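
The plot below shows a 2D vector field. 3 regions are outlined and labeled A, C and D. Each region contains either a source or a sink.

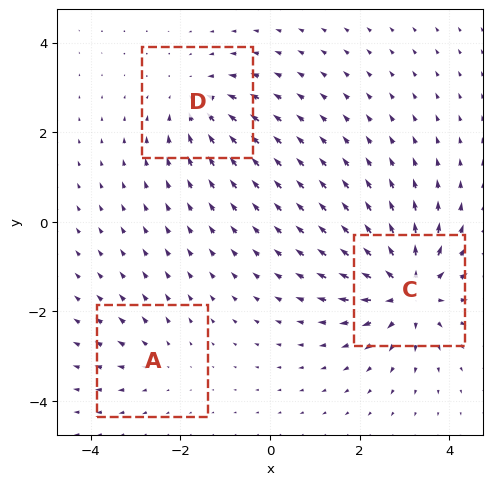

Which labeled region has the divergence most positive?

C

Divergence at each region's feature centre — A: about +2, C: about +5, D: about -3. Region C is most positive.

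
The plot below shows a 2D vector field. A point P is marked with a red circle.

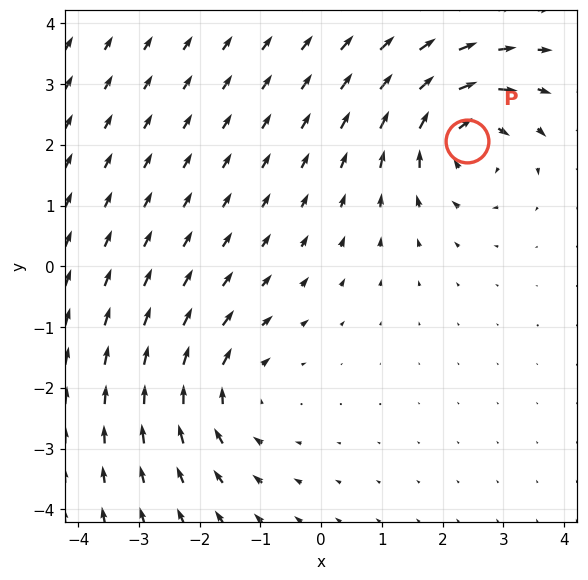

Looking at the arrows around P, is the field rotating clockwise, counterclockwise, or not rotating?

Near P at (2.4, 2.1) the arrows circulate clockwise. The curl (z-component) there is about -5; negative curl means clockwise rotation.

clockwise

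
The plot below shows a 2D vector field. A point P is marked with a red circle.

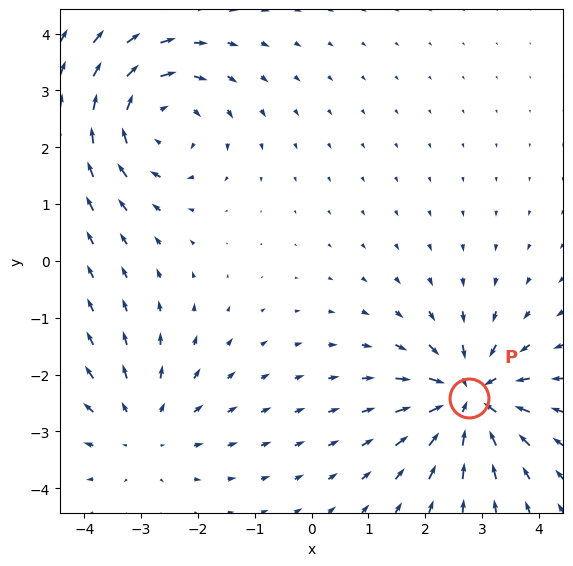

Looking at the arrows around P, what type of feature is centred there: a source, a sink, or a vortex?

sink

At P (2.8, -2.4) the arrows converge inward. Divergence about -5, curl ≈0 — negative divergence with near-zero curl is a sink.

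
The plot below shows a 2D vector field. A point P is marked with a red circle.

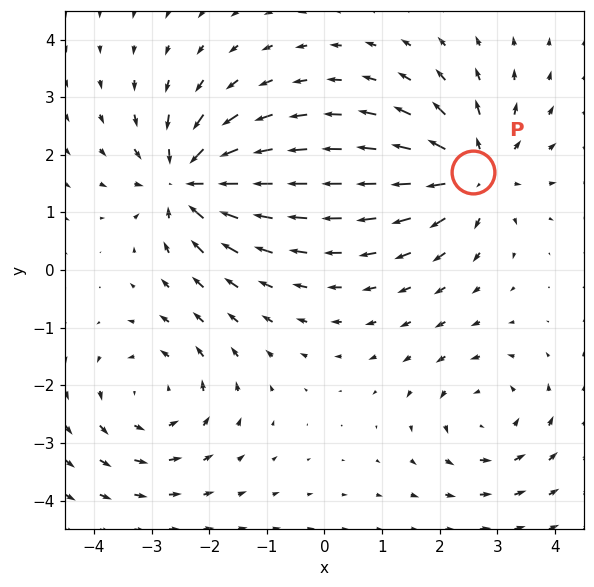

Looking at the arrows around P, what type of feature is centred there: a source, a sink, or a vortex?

At P (2.6, 1.7) the arrows spread outward. Divergence about +5, curl ≈0 — positive divergence with near-zero curl is a source.

source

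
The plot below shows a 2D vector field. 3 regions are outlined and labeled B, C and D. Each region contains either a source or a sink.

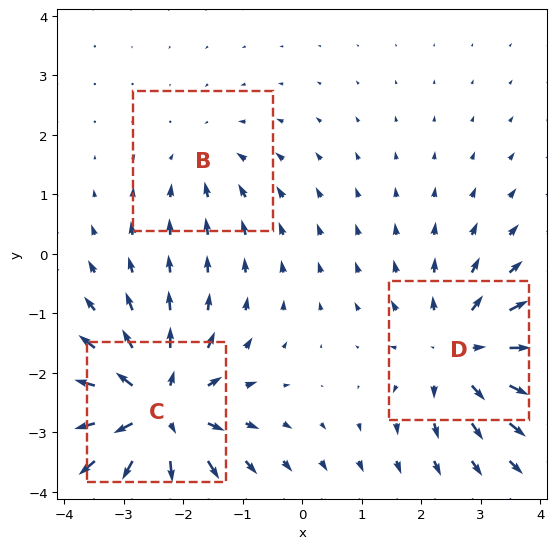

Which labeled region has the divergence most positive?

C

Divergence at each region's feature centre — B: about -2, C: about +5, D: about +4. Region C is most positive.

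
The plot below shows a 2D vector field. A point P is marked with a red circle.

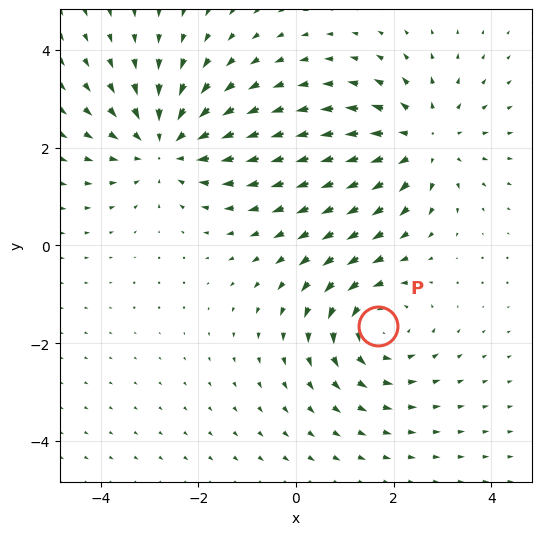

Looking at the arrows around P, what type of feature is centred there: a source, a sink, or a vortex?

At P (1.7, -1.6) the arrows circulate counterclockwise. Divergence ≈0, curl about +3 — near-zero divergence with nonzero curl is a vortex.

vortex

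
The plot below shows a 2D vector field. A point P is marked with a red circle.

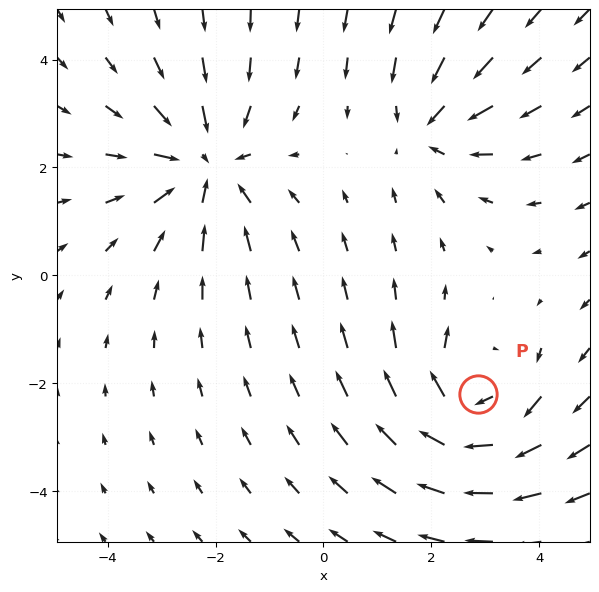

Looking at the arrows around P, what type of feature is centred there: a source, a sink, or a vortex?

vortex

At P (2.9, -2.2) the arrows circulate clockwise. Divergence ≈0, curl about -4 — near-zero divergence with nonzero curl is a vortex.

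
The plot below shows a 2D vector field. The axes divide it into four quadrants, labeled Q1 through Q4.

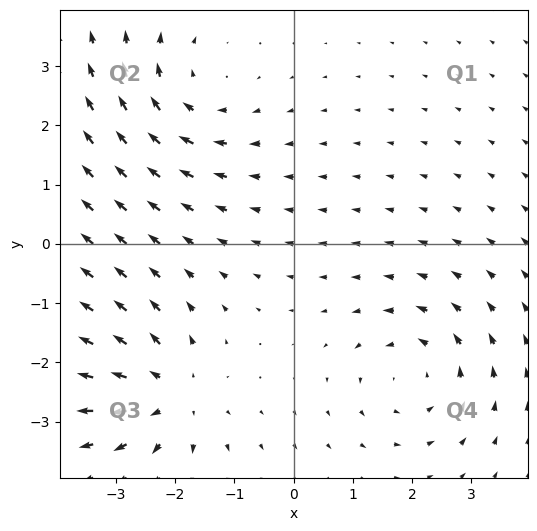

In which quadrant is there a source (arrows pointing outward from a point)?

The source sits at approximately (-2.1, -2.5), which lies in quadrant Q3. The divergence there is about +4, positive as expected for a source.

Q3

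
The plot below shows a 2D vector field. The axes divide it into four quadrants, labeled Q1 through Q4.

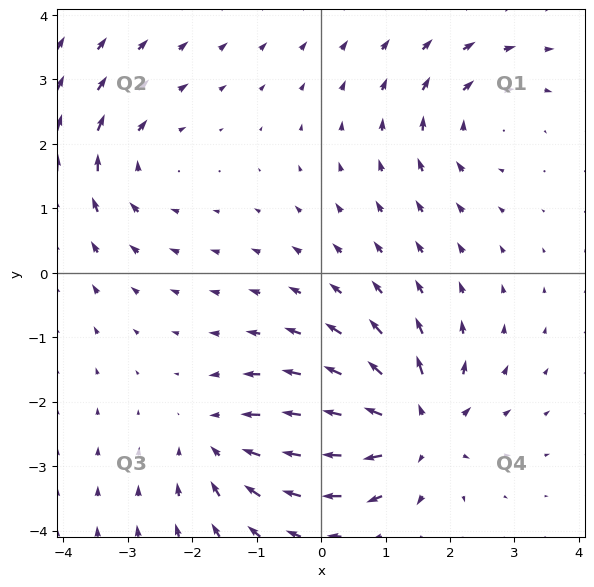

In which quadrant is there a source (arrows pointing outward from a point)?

The source sits at approximately (1.4, -2.4), which lies in quadrant Q4. The divergence there is about +6, positive as expected for a source.

Q4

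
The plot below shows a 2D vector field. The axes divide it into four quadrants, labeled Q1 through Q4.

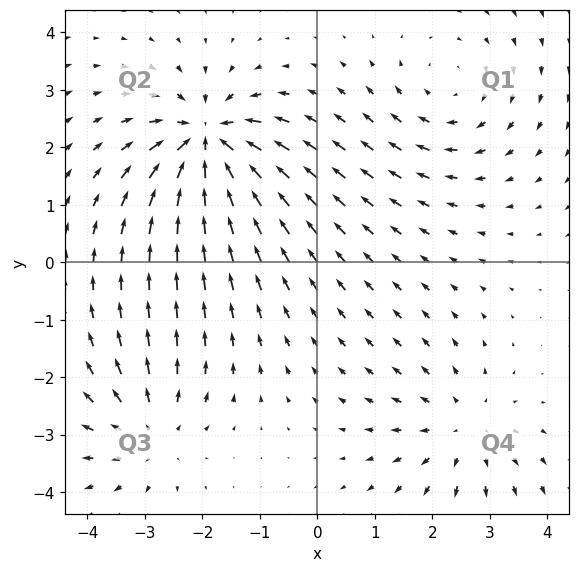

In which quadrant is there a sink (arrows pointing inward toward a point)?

Q2

The sink sits at approximately (-1.9, 2.1), which lies in quadrant Q2. The divergence there is about -6, negative as expected for a sink.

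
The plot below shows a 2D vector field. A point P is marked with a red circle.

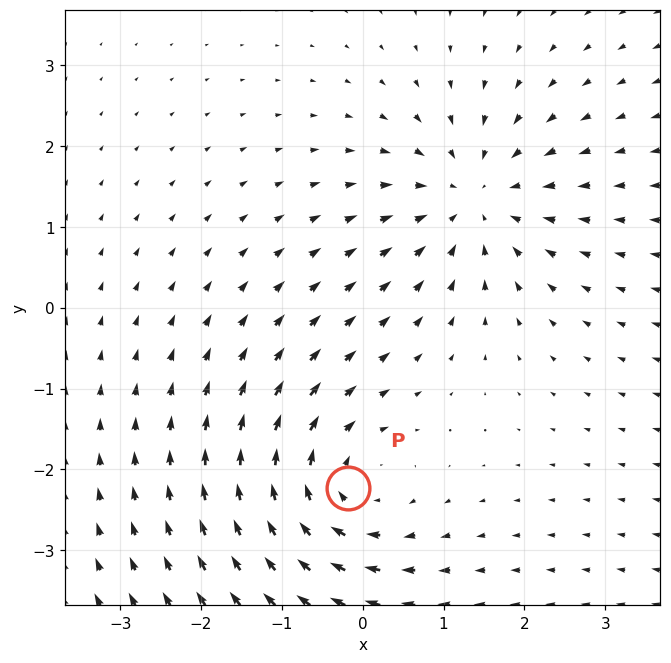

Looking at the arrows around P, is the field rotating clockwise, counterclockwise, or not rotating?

clockwise

Near P at (-0.2, -2.2) the arrows circulate clockwise. The curl (z-component) there is about -4; negative curl means clockwise rotation.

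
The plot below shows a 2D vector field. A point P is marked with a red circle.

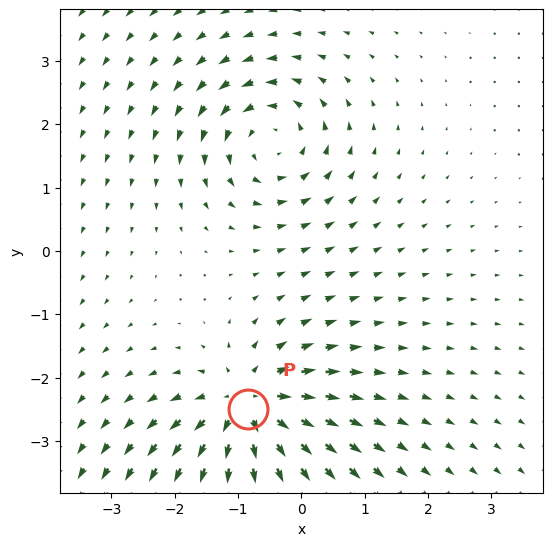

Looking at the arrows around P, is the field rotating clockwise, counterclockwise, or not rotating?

Near P at (-0.8, -2.5) the arrows show no circulation. The curl there is ≈0.

not rotating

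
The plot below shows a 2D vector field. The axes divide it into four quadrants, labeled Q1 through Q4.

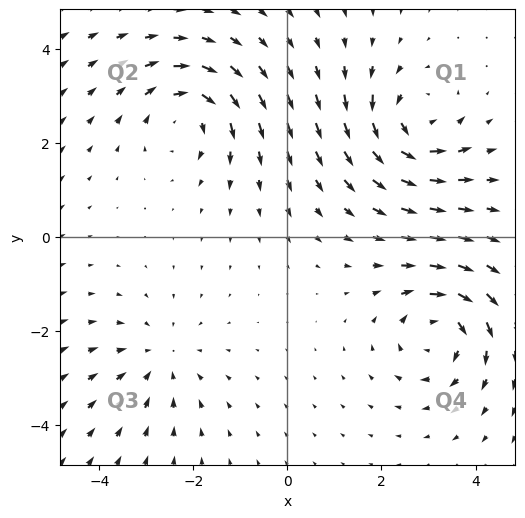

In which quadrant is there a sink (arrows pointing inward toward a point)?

The sink sits at approximately (-2.7, -2.6), which lies in quadrant Q3. The divergence there is about -3, negative as expected for a sink.

Q3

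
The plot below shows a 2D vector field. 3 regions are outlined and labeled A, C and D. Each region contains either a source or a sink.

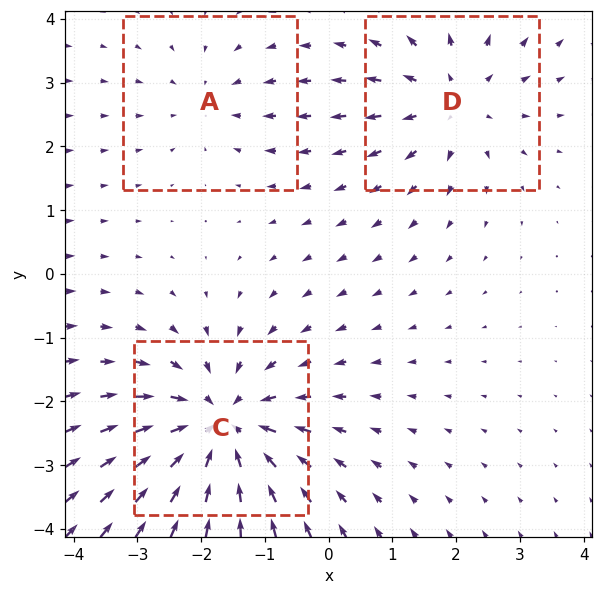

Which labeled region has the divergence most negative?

Divergence at each region's feature centre — A: about -2, C: about -4, D: about +3. Region C is most negative.

C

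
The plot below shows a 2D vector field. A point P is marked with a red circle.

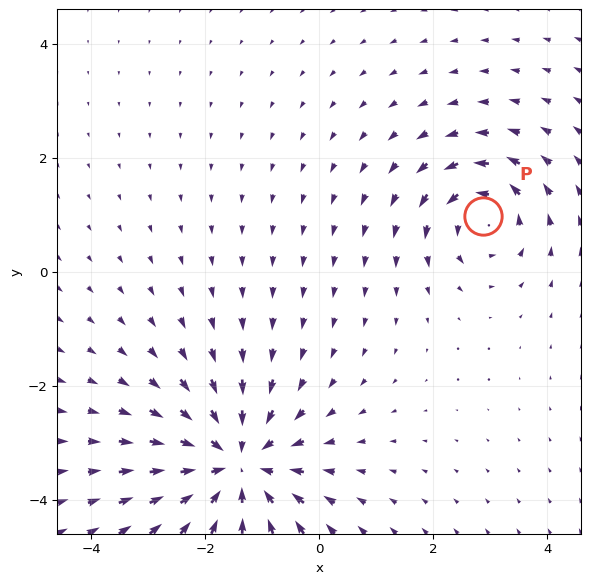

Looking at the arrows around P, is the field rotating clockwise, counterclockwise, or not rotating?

Near P at (2.9, 1.0) the arrows circulate counterclockwise. The curl (z-component) there is about +4; positive curl means counterclockwise rotation.

counterclockwise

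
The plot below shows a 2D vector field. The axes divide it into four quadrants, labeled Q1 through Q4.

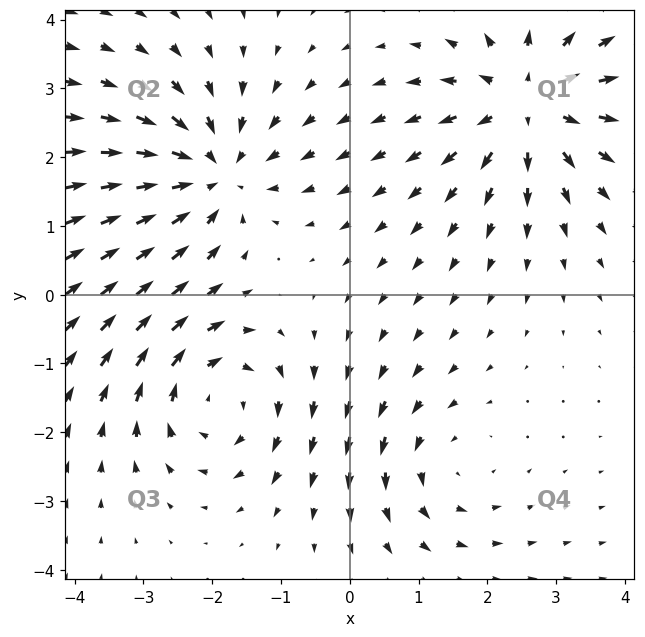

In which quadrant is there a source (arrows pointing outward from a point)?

Q1

The source sits at approximately (2.6, 2.8), which lies in quadrant Q1. The divergence there is about +5, positive as expected for a source.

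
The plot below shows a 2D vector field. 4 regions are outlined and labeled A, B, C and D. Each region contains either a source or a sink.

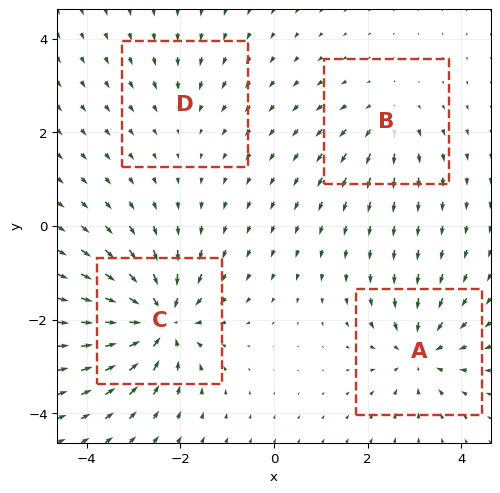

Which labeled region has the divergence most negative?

C

Divergence at each region's feature centre — A: about -5, B: about +3, C: about -8, D: about -2. Region C is most negative.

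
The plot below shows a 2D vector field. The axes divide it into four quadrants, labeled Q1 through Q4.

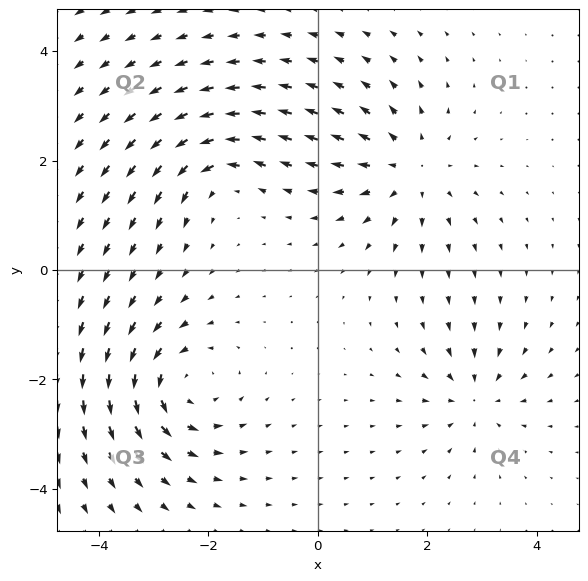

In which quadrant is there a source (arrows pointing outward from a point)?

Q1

The source sits at approximately (1.7, 1.8), which lies in quadrant Q1. The divergence there is about +4, positive as expected for a source.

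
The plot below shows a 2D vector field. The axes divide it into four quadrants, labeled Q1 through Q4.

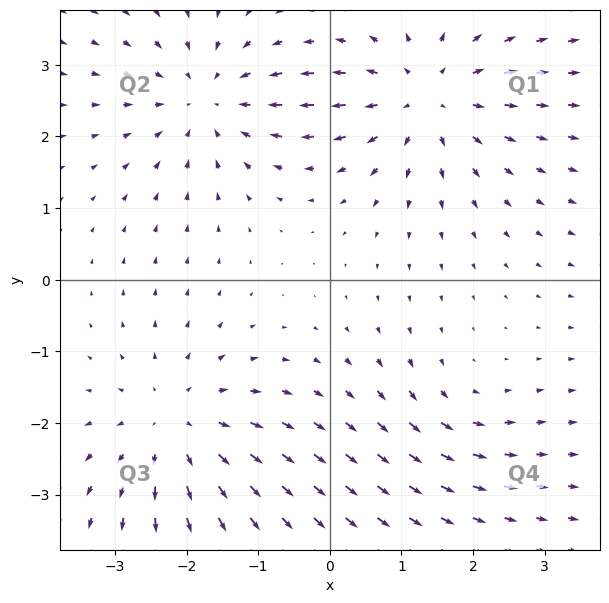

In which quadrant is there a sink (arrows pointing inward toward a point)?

The sink sits at approximately (-1.7, 2.5), which lies in quadrant Q2. The divergence there is about -4, negative as expected for a sink.

Q2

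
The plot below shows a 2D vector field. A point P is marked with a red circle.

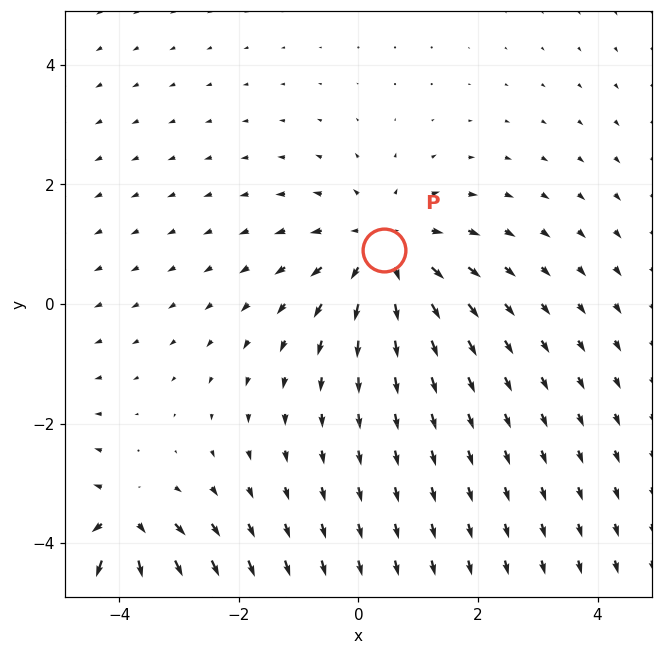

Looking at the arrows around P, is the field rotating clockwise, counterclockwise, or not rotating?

Near P at (0.4, 0.9) the arrows show no circulation. The curl there is ≈0.

not rotating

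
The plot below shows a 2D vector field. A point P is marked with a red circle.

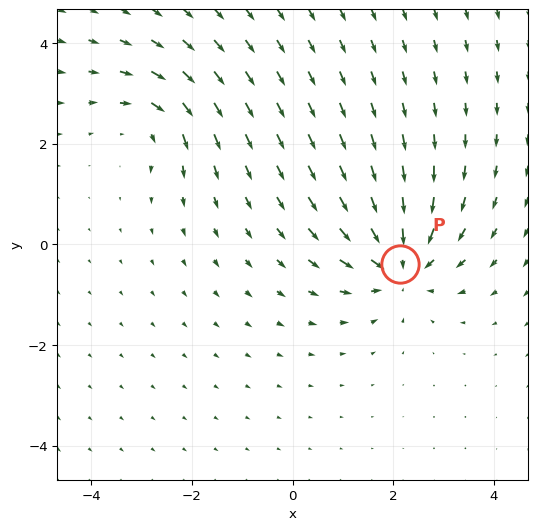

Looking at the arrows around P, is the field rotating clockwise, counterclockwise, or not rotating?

not rotating

Near P at (2.1, -0.4) the arrows show no circulation. The curl there is ≈0.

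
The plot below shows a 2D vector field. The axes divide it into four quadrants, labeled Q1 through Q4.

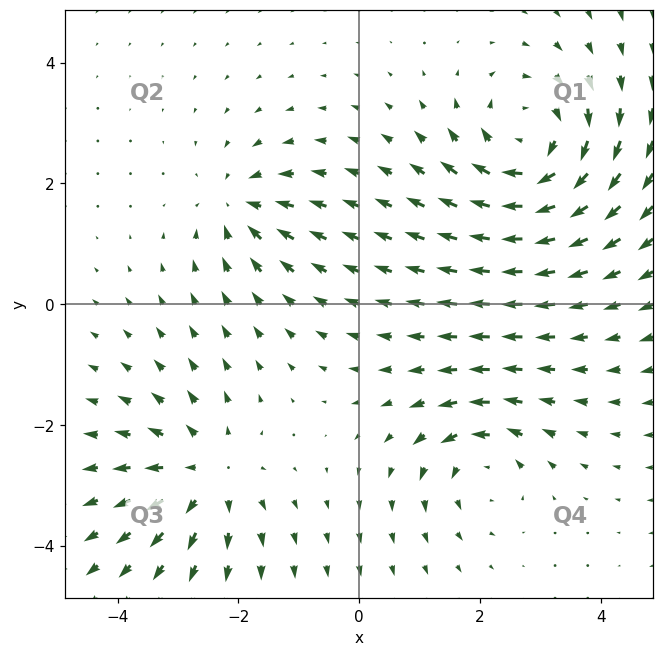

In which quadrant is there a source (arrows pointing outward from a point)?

Q3

The source sits at approximately (-2.5, -2.8), which lies in quadrant Q3. The divergence there is about +4, positive as expected for a source.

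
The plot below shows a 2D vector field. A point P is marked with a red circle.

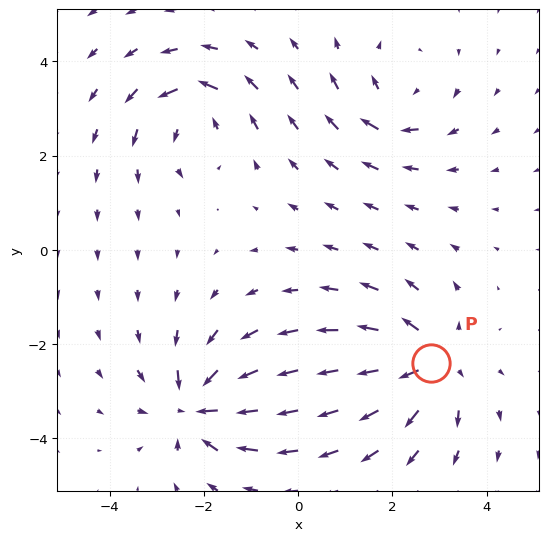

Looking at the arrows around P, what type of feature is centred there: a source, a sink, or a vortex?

source

At P (2.8, -2.4) the arrows spread outward. Divergence about +5, curl ≈0 — positive divergence with near-zero curl is a source.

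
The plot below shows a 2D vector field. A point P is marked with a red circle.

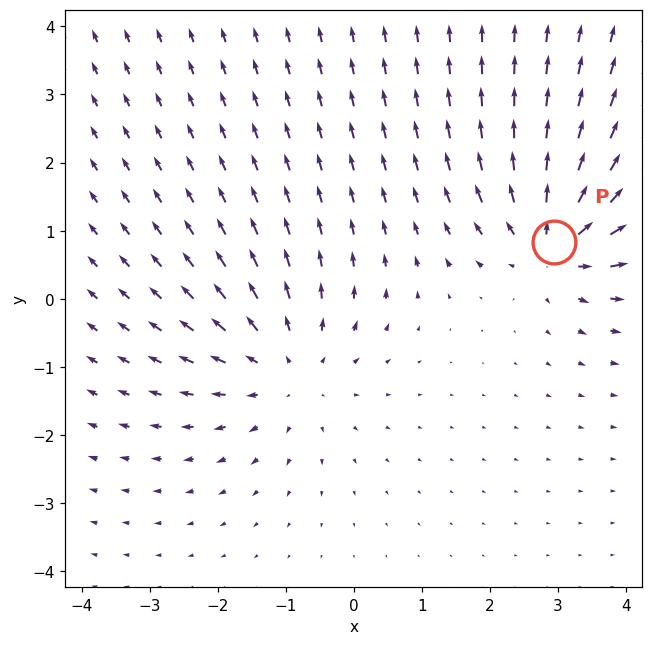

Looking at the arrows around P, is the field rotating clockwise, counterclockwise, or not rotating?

not rotating

Near P at (2.9, 0.8) the arrows show no circulation. The curl there is ≈0.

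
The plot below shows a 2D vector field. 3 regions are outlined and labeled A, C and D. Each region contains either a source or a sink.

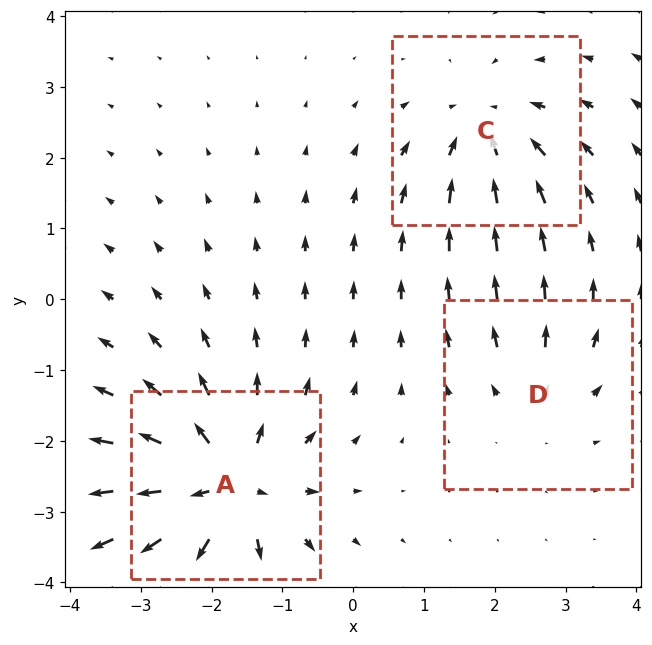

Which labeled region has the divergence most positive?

Divergence at each region's feature centre — A: about +6, C: about -3, D: about +2. Region A is most positive.

A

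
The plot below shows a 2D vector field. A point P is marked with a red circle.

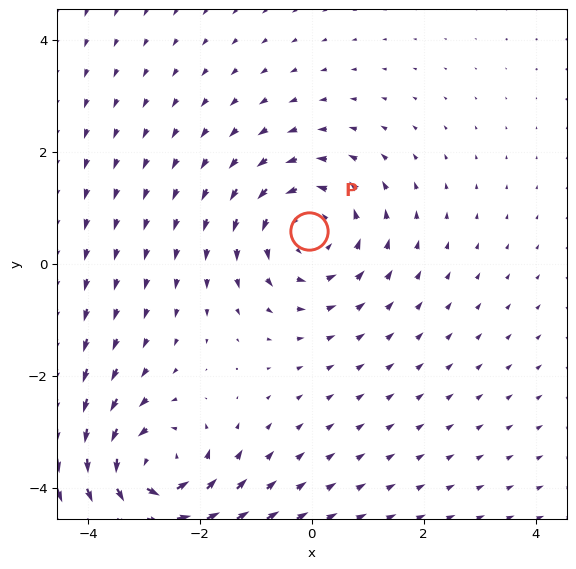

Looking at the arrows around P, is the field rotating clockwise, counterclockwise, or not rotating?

counterclockwise

Near P at (-0.0, 0.6) the arrows circulate counterclockwise. The curl (z-component) there is about +3; positive curl means counterclockwise rotation.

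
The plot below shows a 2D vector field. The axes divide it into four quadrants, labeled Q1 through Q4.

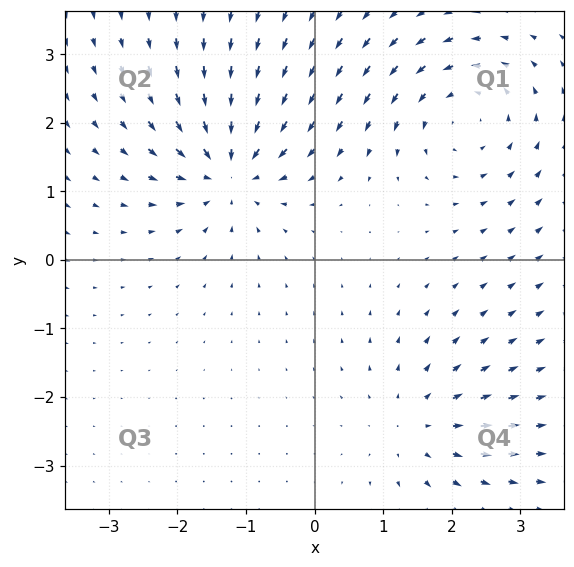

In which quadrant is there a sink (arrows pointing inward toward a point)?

Q2

The sink sits at approximately (-1.2, 1.3), which lies in quadrant Q2. The divergence there is about -6, negative as expected for a sink.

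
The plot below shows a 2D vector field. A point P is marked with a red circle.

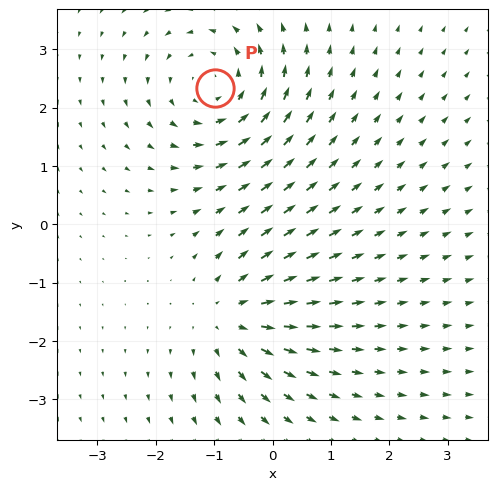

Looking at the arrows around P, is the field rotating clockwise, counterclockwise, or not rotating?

counterclockwise

Near P at (-1.0, 2.3) the arrows circulate counterclockwise. The curl (z-component) there is about +4; positive curl means counterclockwise rotation.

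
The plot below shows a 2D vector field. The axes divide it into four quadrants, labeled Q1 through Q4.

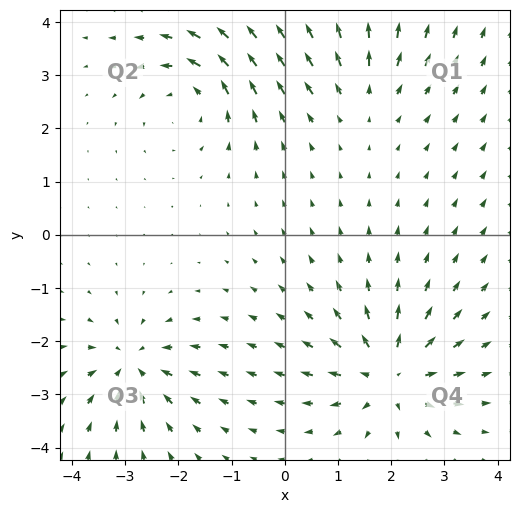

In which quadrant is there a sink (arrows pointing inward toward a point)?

The sink sits at approximately (-2.9, -2.5), which lies in quadrant Q3. The divergence there is about -5, negative as expected for a sink.

Q3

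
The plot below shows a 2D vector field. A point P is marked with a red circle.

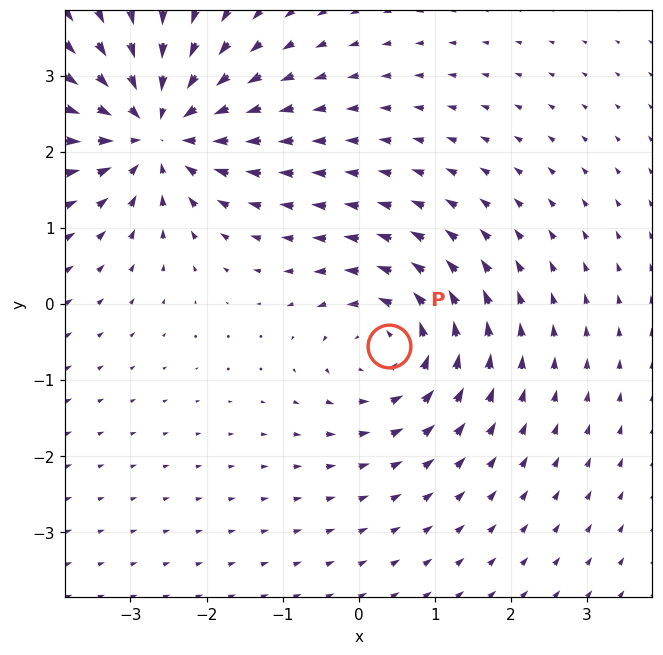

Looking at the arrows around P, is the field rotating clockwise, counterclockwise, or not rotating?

Near P at (0.4, -0.6) the arrows circulate counterclockwise. The curl (z-component) there is about +3; positive curl means counterclockwise rotation.

counterclockwise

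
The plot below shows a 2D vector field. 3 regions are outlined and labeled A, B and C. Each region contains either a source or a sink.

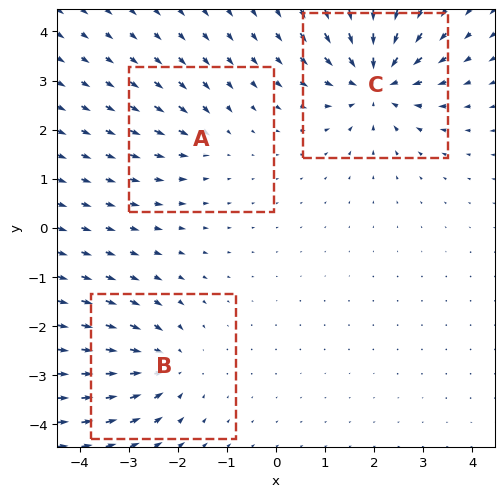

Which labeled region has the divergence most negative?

C

Divergence at each region's feature centre — A: about -2, B: about -4, C: about -6. Region C is most negative.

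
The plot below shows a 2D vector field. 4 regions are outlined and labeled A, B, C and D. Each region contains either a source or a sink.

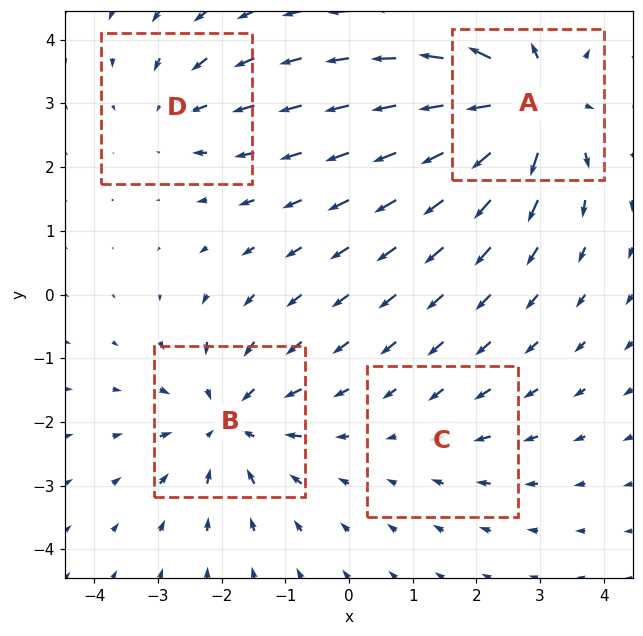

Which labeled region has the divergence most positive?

Divergence at each region's feature centre — A: about +6, B: about -5, C: about -2, D: about -3. Region A is most positive.

A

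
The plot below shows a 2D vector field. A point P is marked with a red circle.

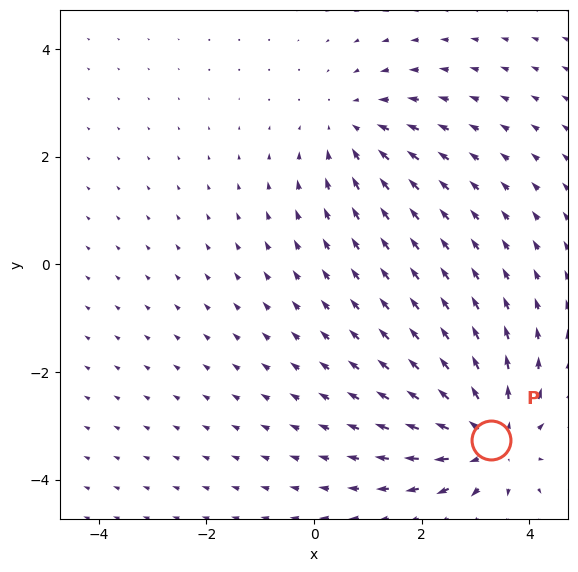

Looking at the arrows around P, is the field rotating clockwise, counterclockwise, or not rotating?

Near P at (3.3, -3.3) the arrows show no circulation. The curl there is ≈0.

not rotating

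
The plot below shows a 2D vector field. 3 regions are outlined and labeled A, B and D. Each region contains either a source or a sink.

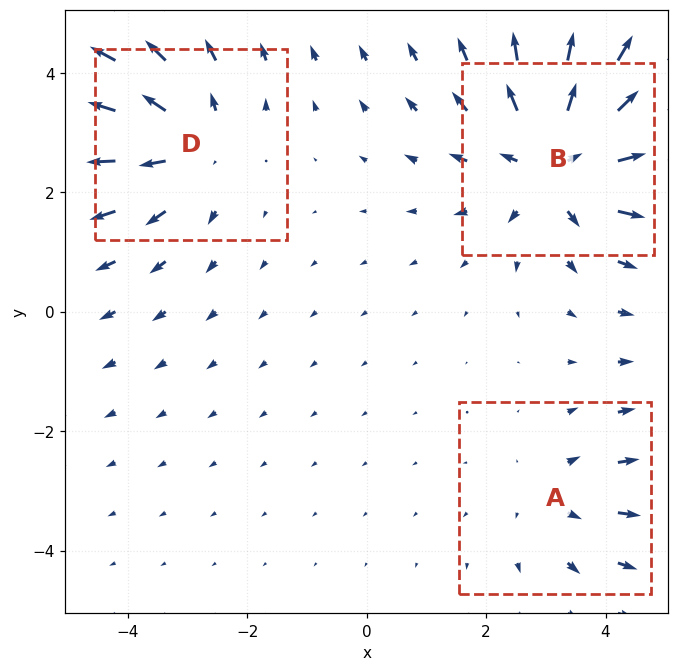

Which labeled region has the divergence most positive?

B

Divergence at each region's feature centre — A: about +2, B: about +4, D: about +3. Region B is most positive.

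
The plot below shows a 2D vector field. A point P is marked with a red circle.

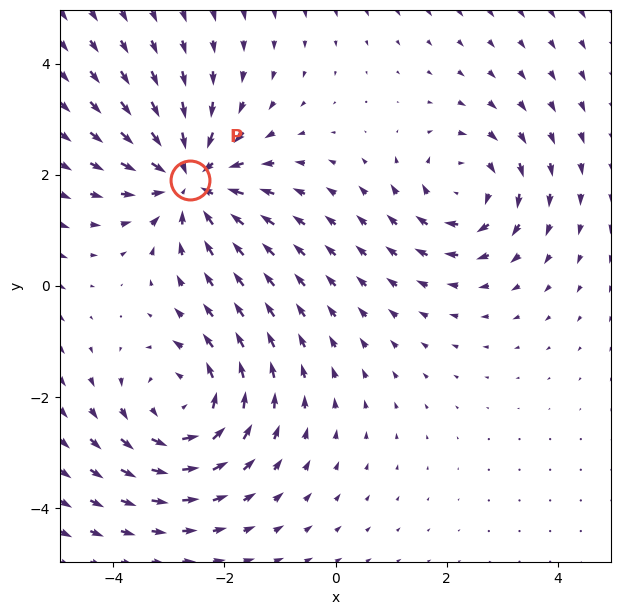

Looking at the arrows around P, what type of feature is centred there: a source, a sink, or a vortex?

At P (-2.6, 1.9) the arrows converge inward. Divergence about -5, curl ≈0 — negative divergence with near-zero curl is a sink.

sink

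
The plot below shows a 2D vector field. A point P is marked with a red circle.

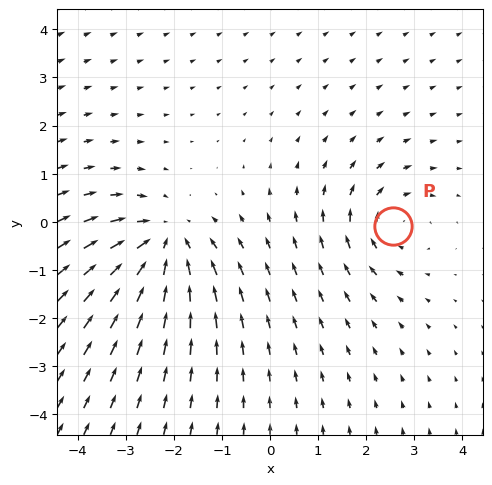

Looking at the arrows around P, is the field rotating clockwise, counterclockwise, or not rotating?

Near P at (2.5, -0.1) the arrows circulate clockwise. The curl (z-component) there is about -3; negative curl means clockwise rotation.

clockwise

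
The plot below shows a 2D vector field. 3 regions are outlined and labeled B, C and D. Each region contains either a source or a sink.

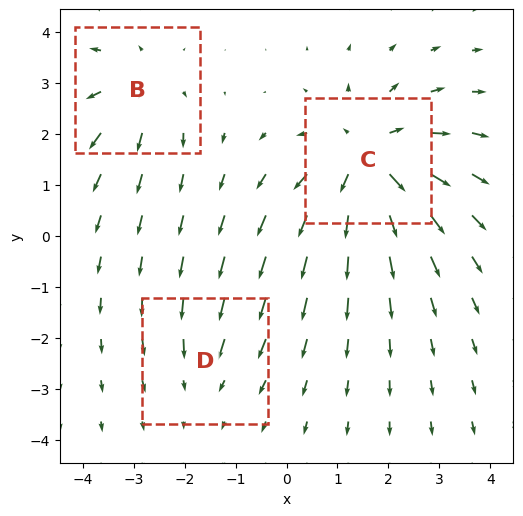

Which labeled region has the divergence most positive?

Divergence at each region's feature centre — B: about +3, C: about +5, D: about -2. Region C is most positive.

C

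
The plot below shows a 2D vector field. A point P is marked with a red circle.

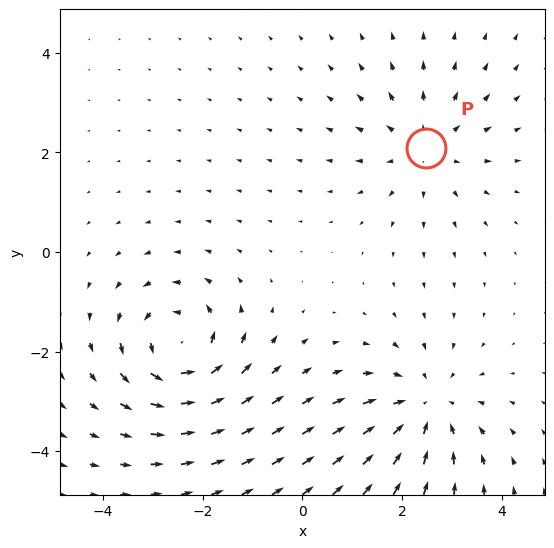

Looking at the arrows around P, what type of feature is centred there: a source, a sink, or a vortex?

source

At P (2.5, 2.1) the arrows spread outward. Divergence about +3, curl ≈0 — positive divergence with near-zero curl is a source.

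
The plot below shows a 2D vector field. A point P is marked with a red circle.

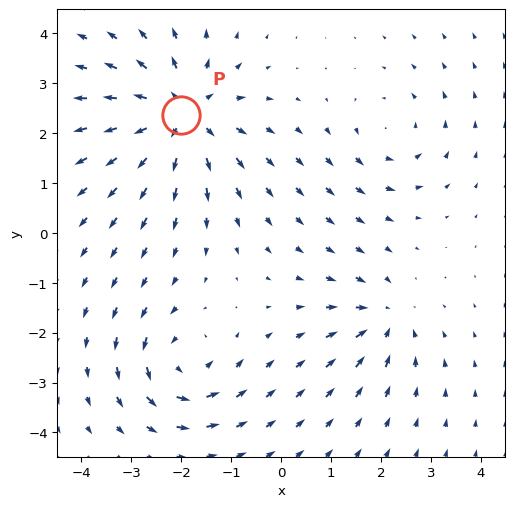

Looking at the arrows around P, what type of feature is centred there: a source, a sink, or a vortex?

At P (-2.0, 2.3) the arrows spread outward. Divergence about +5, curl ≈0 — positive divergence with near-zero curl is a source.

source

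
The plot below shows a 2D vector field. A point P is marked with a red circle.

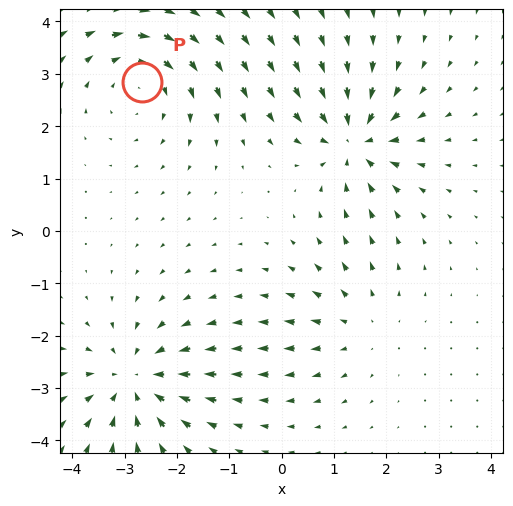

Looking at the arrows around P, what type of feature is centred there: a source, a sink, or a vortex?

At P (-2.7, 2.9) the arrows circulate clockwise. Divergence ≈0, curl about -3 — near-zero divergence with nonzero curl is a vortex.

vortex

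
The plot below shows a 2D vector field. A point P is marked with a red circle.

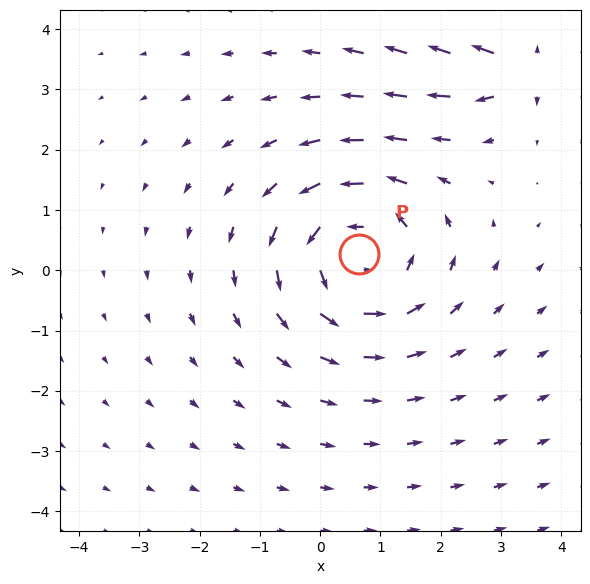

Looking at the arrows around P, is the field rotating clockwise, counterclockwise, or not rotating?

counterclockwise

Near P at (0.6, 0.3) the arrows circulate counterclockwise. The curl (z-component) there is about +2; positive curl means counterclockwise rotation.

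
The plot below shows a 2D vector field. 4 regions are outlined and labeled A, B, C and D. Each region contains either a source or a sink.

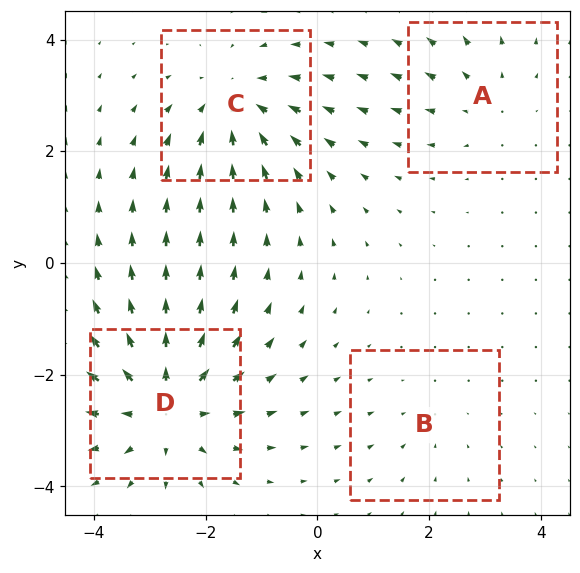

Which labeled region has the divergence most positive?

Divergence at each region's feature centre — A: about +3, B: about -2, C: about -4, D: about +6. Region D is most positive.

D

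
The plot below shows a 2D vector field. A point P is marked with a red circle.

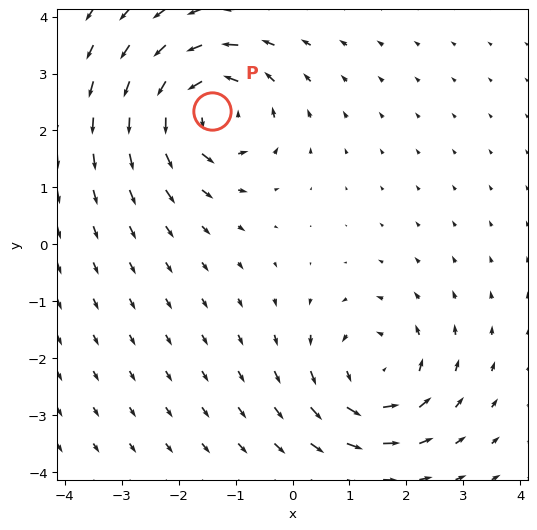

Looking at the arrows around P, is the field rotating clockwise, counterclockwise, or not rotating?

counterclockwise

Near P at (-1.4, 2.3) the arrows circulate counterclockwise. The curl (z-component) there is about +6; positive curl means counterclockwise rotation.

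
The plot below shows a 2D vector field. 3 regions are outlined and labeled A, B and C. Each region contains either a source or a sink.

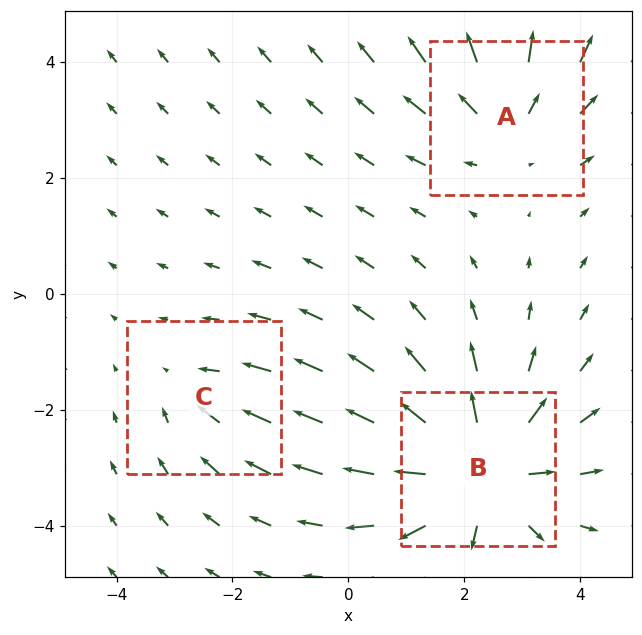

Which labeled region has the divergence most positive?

Divergence at each region's feature centre — A: about +3, B: about +5, C: about -2. Region B is most positive.

B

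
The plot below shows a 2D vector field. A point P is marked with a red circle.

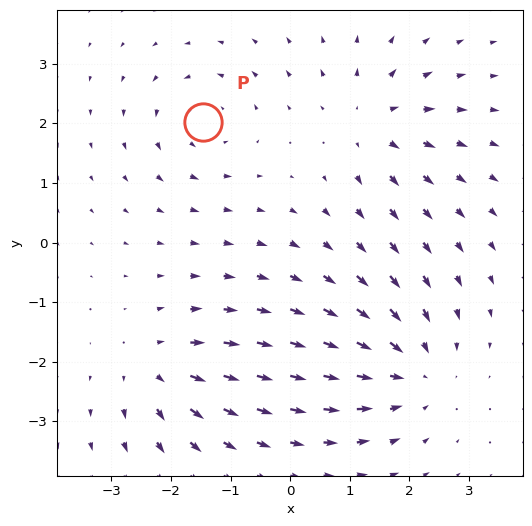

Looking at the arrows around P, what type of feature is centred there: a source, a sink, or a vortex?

vortex

At P (-1.5, 2.0) the arrows circulate counterclockwise. Divergence ≈0, curl about +4 — near-zero divergence with nonzero curl is a vortex.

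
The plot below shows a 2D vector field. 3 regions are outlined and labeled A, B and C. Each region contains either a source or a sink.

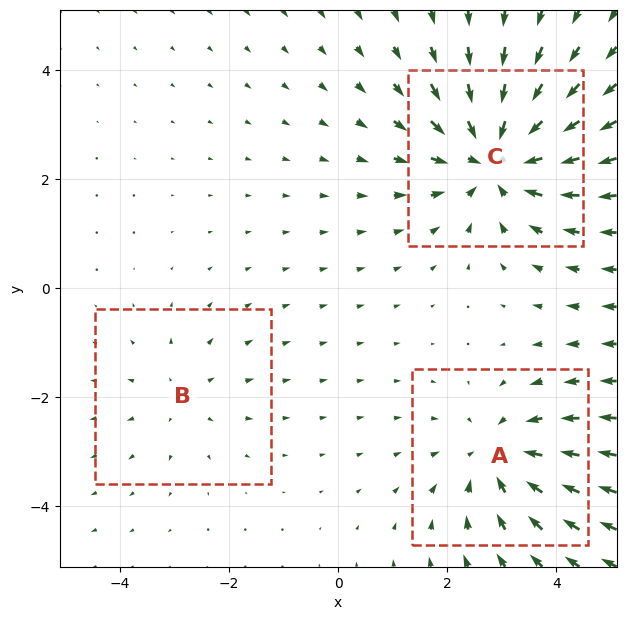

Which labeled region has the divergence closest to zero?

B

Divergence at each region's feature centre — A: about -3, B: about +2, C: about -5. Region B is closest to zero.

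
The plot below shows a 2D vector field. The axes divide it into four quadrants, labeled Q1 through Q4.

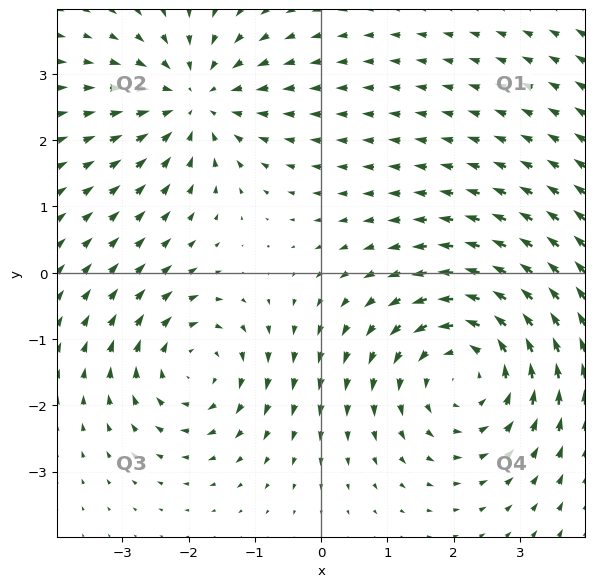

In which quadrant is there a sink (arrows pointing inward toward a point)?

The sink sits at approximately (-1.9, 2.6), which lies in quadrant Q2. The divergence there is about -4, negative as expected for a sink.

Q2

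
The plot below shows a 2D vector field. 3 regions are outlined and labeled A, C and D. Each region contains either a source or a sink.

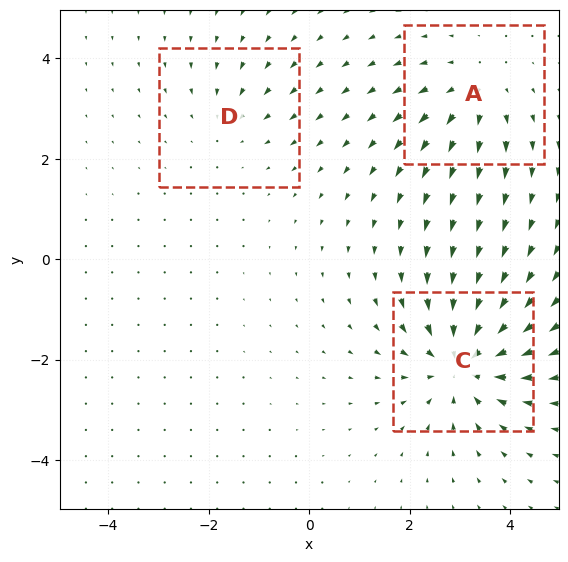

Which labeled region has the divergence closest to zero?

D

Divergence at each region's feature centre — A: about +3, C: about -5, D: about -2. Region D is closest to zero.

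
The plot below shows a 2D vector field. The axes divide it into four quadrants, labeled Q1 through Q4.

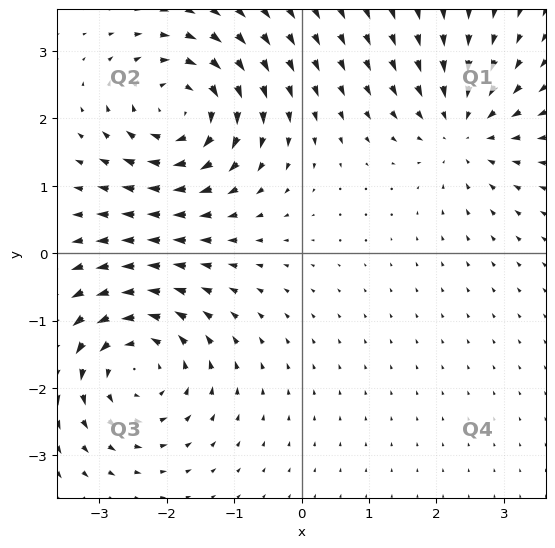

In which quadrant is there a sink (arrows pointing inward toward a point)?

Q1

The sink sits at approximately (2.4, 1.8), which lies in quadrant Q1. The divergence there is about -4, negative as expected for a sink.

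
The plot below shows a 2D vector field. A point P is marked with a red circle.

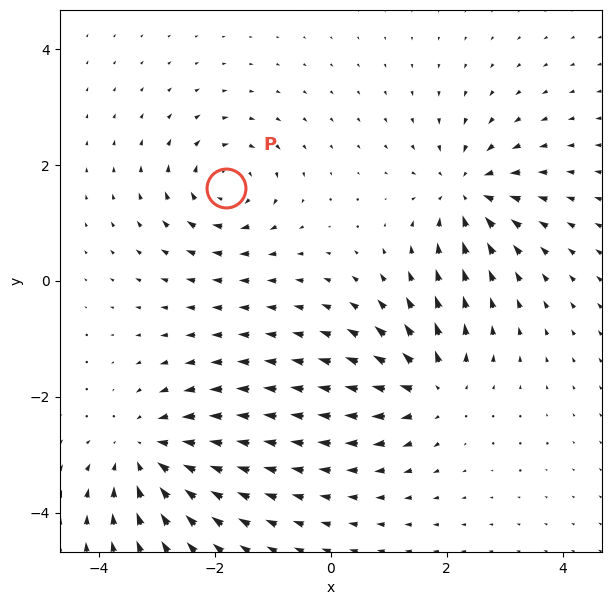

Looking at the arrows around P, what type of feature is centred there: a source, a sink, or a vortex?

vortex

At P (-1.8, 1.6) the arrows circulate clockwise. Divergence ≈0, curl about -4 — near-zero divergence with nonzero curl is a vortex.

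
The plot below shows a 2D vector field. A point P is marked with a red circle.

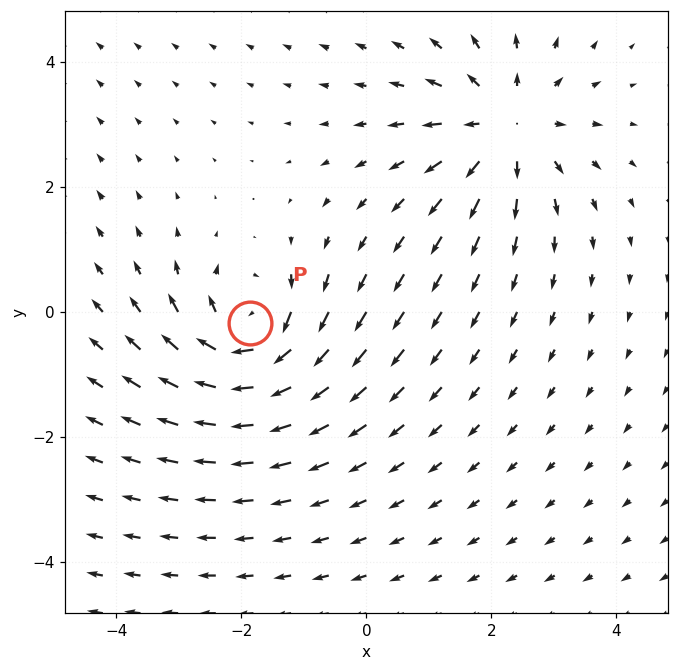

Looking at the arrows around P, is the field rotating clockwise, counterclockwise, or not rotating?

clockwise

Near P at (-1.9, -0.2) the arrows circulate clockwise. The curl (z-component) there is about -7; negative curl means clockwise rotation.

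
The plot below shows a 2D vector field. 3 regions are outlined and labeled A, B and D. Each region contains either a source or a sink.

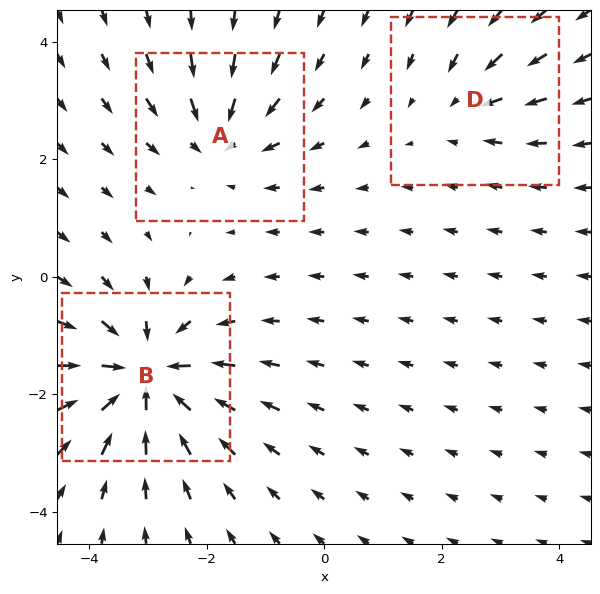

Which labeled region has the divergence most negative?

B

Divergence at each region's feature centre — A: about -4, B: about -6, D: about -2. Region B is most negative.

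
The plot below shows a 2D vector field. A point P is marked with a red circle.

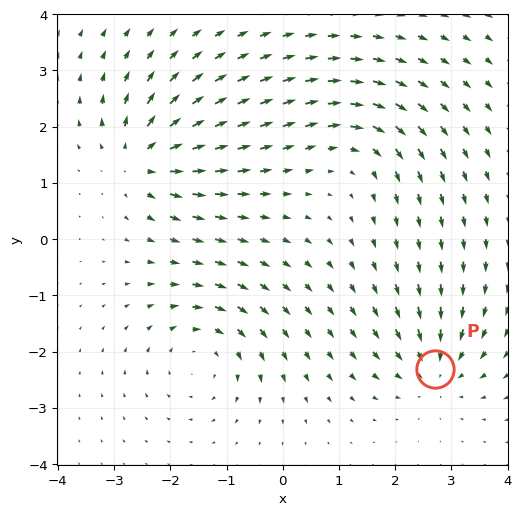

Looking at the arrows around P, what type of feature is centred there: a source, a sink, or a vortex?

At P (2.7, -2.3) the arrows converge inward. Divergence about -5, curl ≈0 — negative divergence with near-zero curl is a sink.

sink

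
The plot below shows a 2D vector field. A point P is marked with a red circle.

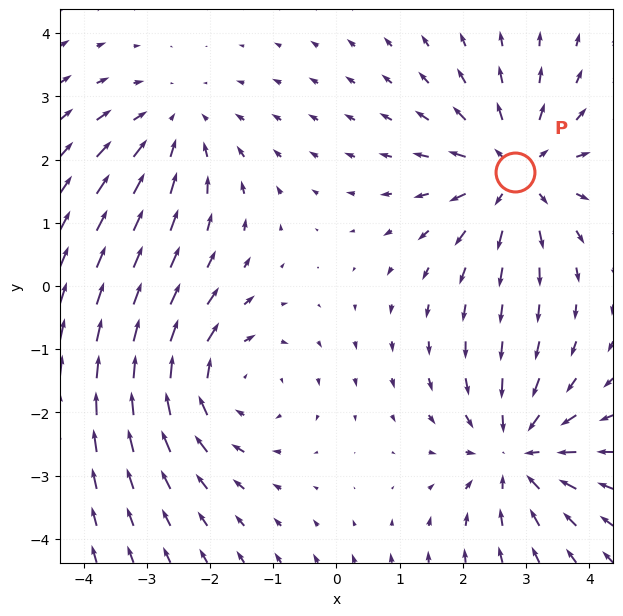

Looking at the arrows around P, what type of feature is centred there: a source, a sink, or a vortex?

At P (2.8, 1.8) the arrows spread outward. Divergence about +4, curl ≈0 — positive divergence with near-zero curl is a source.

source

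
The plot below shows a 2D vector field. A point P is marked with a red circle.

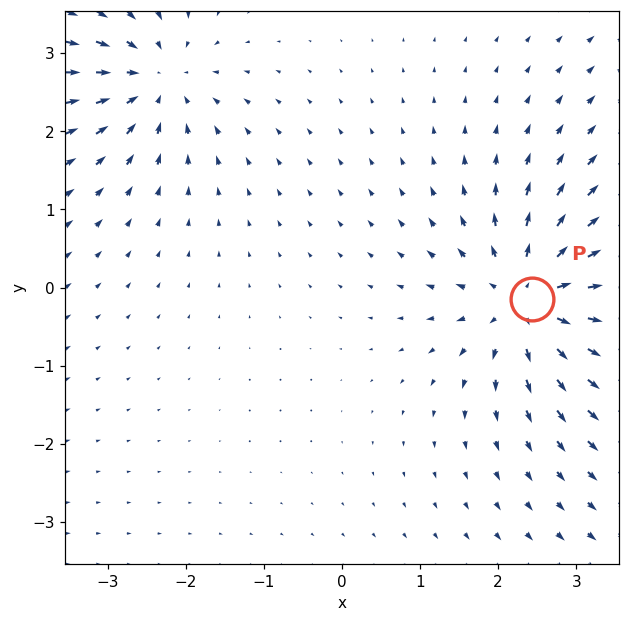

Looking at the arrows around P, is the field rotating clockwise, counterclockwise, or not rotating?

Near P at (2.4, -0.1) the arrows show no circulation. The curl there is ≈0.

not rotating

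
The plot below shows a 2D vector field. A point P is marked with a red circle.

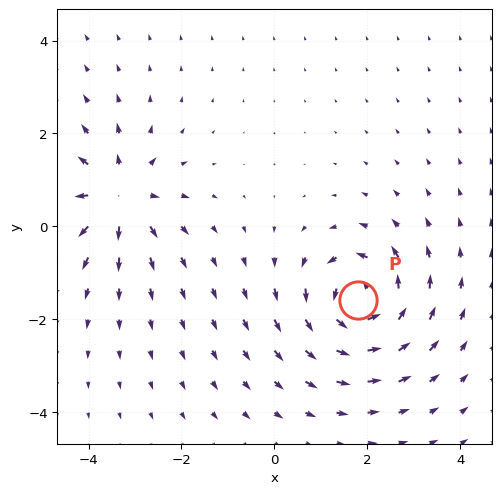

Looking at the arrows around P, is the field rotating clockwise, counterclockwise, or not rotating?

counterclockwise

Near P at (1.8, -1.6) the arrows circulate counterclockwise. The curl (z-component) there is about +7; positive curl means counterclockwise rotation.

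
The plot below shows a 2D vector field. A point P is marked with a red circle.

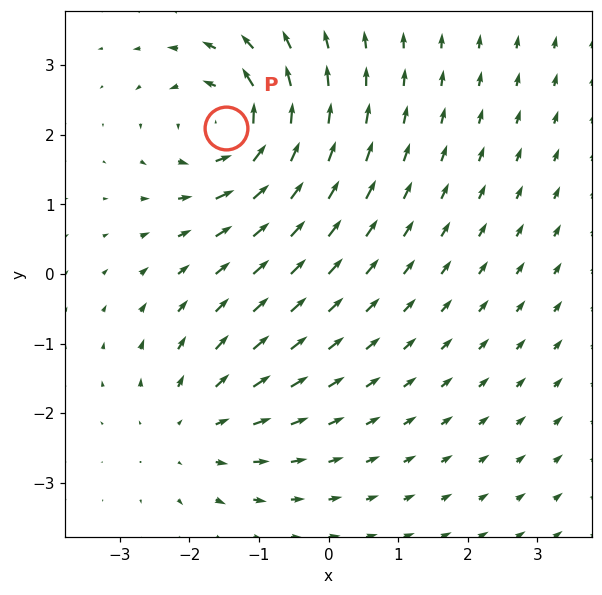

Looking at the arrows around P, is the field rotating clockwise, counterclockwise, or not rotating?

Near P at (-1.5, 2.1) the arrows circulate counterclockwise. The curl (z-component) there is about +6; positive curl means counterclockwise rotation.

counterclockwise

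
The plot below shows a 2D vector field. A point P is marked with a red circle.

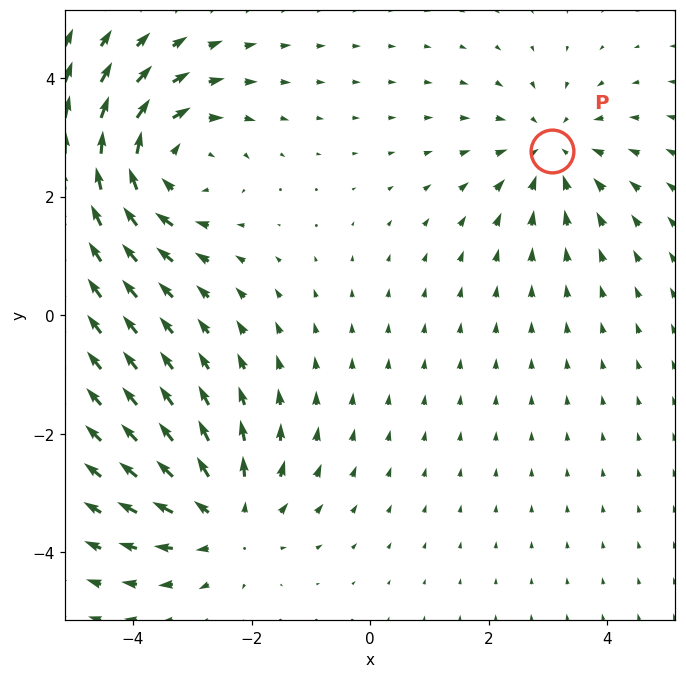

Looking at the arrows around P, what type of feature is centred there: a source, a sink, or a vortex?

At P (3.1, 2.8) the arrows converge inward. Divergence about -2, curl ≈0 — negative divergence with near-zero curl is a sink.

sink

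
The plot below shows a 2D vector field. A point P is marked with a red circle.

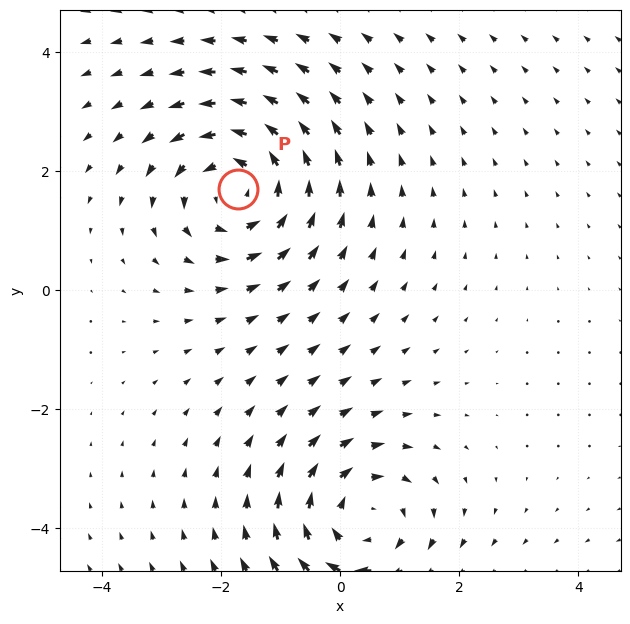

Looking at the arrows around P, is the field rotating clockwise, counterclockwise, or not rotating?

counterclockwise

Near P at (-1.7, 1.7) the arrows circulate counterclockwise. The curl (z-component) there is about +3; positive curl means counterclockwise rotation.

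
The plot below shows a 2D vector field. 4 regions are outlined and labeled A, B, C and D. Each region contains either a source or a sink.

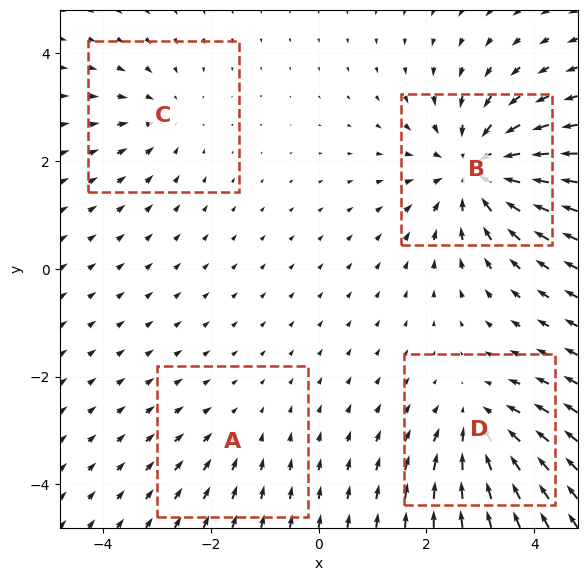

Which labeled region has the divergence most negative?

B

Divergence at each region's feature centre — A: about -2, B: about -7, C: about -3, D: about -5. Region B is most negative.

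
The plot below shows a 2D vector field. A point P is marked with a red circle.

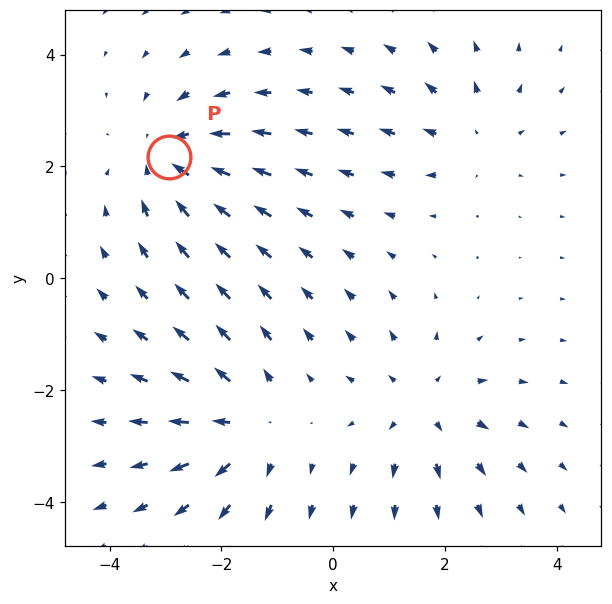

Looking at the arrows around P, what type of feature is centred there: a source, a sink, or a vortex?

At P (-2.9, 2.2) the arrows converge inward. Divergence about -4, curl ≈0 — negative divergence with near-zero curl is a sink.

sink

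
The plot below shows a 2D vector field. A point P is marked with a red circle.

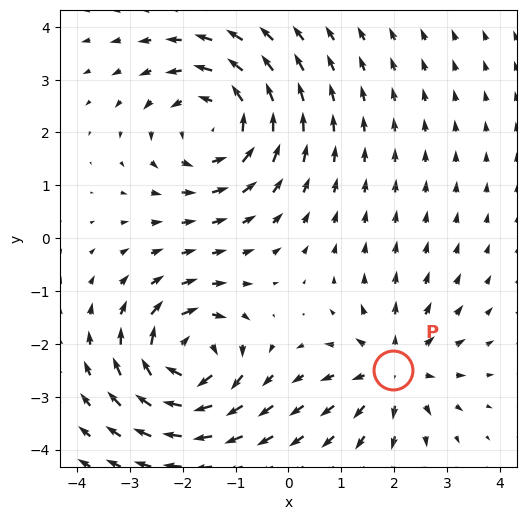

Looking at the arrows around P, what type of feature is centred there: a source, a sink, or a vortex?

source

At P (2.0, -2.5) the arrows spread outward. Divergence about +4, curl ≈0 — positive divergence with near-zero curl is a source.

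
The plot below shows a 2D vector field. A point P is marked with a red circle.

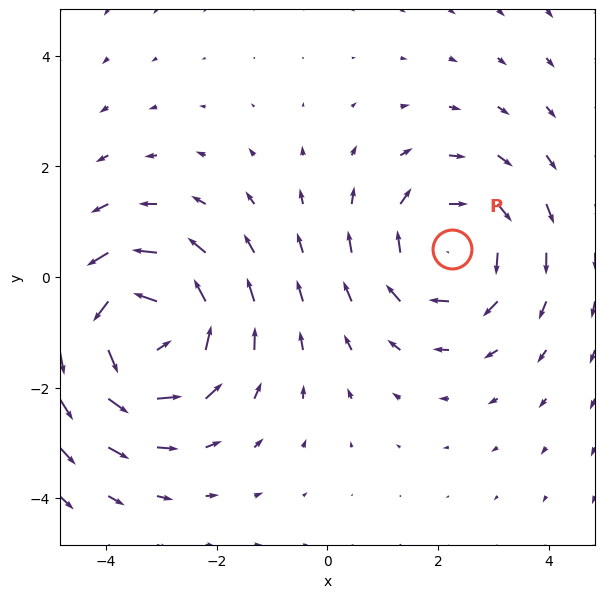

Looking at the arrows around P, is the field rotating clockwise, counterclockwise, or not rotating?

clockwise

Near P at (2.3, 0.5) the arrows circulate clockwise. The curl (z-component) there is about -3; negative curl means clockwise rotation.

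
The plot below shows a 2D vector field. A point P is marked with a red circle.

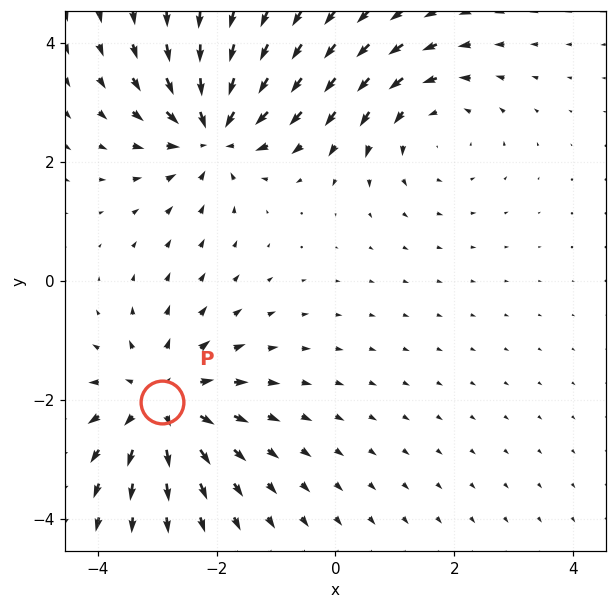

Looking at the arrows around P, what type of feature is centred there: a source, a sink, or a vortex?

source

At P (-2.9, -2.0) the arrows spread outward. Divergence about +4, curl ≈0 — positive divergence with near-zero curl is a source.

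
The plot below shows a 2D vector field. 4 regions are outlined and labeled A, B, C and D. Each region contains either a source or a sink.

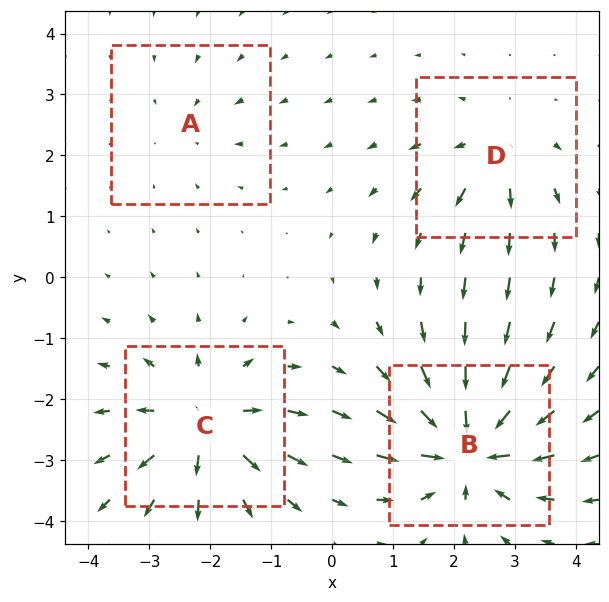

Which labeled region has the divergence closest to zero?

A

Divergence at each region's feature centre — A: about -2, B: about -8, C: about +7, D: about +4. Region A is closest to zero.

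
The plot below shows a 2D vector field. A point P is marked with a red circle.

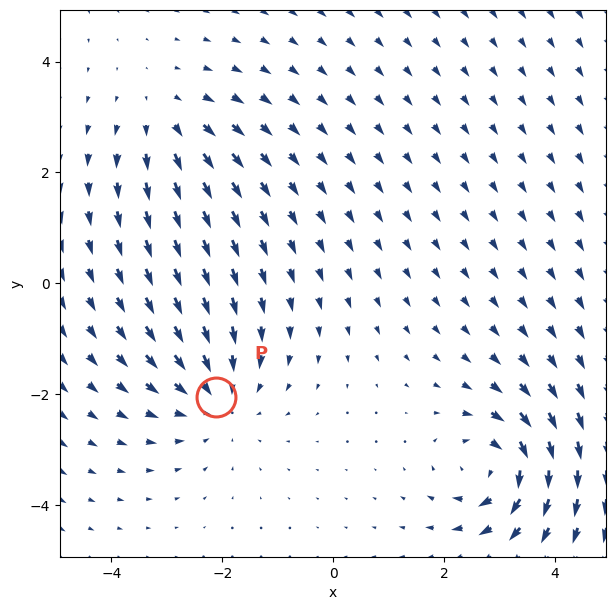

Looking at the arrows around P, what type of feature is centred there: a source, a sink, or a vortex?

At P (-2.1, -2.1) the arrows converge inward. Divergence about -3, curl ≈0 — negative divergence with near-zero curl is a sink.

sink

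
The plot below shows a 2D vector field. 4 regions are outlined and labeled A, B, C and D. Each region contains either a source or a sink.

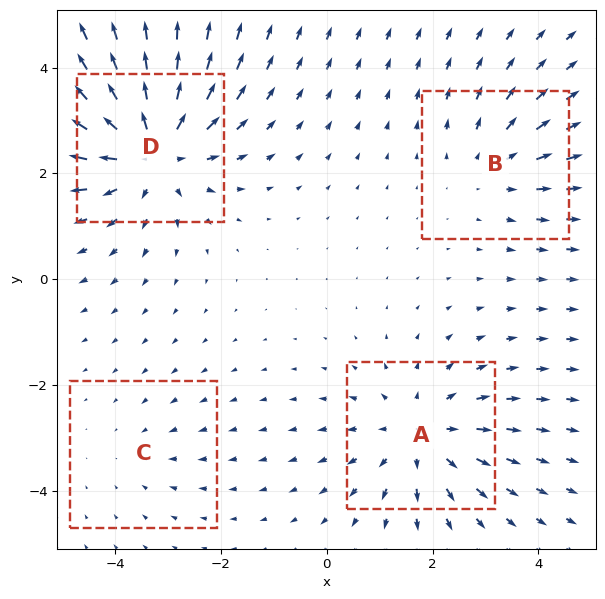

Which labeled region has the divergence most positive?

D

Divergence at each region's feature centre — A: about +4, B: about +3, C: about -2, D: about +6. Region D is most positive.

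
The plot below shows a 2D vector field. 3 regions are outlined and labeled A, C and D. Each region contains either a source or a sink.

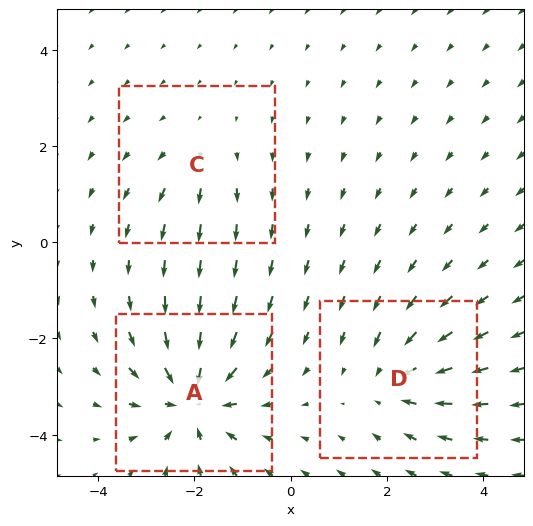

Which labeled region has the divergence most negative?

Divergence at each region's feature centre — A: about -5, C: about +2, D: about -3. Region A is most negative.

A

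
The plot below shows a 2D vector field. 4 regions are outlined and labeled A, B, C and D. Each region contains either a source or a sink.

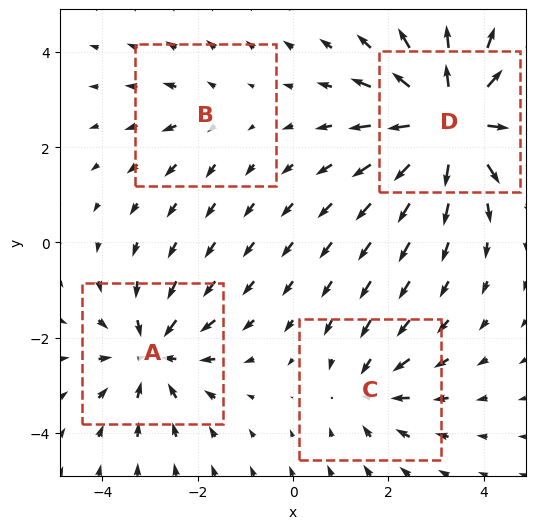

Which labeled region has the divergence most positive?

D

Divergence at each region's feature centre — A: about -5, B: about +2, C: about -3, D: about +7. Region D is most positive.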